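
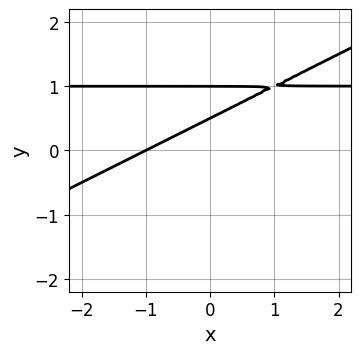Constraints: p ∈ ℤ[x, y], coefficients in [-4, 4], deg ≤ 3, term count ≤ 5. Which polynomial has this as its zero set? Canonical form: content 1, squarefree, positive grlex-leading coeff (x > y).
x*y - 2*y^2 - x + 3*y - 1

(a) Degree: the shape is more complex than any degree-1 curve, so deg p = 2.
(b) From the visible intercepts: one x-axis crossing is at x = -1; it meets the y-axis at y = 1 (among the integer gridlines).
(c) Solving for integer coefficients yields p as stated.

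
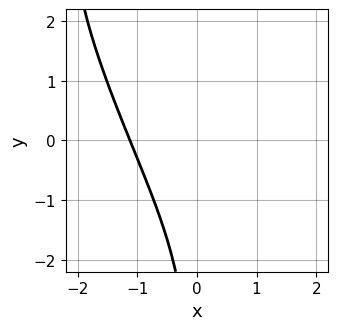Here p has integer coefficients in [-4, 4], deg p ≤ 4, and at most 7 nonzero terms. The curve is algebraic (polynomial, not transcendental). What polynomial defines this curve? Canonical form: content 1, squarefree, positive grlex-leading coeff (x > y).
First, deg p = 3. The shape is more complex than any degree-2 curve.
Then, from the visible intercepts: the curve avoids every integer y-axis point in the box.
Finally, together with the visible shape, these determine p as stated.

3*x^3 + 3*x^2*y + x*y^2 - 2*x + 2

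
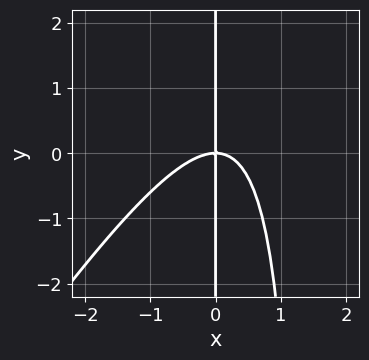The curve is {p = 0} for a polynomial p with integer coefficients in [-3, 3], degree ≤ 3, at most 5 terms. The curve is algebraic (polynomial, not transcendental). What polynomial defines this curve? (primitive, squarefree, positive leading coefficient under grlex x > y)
3*x^3 - 2*x^2*y + 3*x*y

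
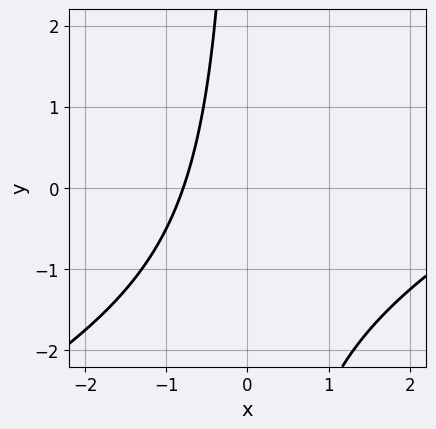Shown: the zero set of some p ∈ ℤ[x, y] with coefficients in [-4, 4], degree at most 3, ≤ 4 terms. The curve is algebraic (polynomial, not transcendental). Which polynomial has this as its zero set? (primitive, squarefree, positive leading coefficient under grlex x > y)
x^2 - 2*x*y - 3*x - 3

The degree is 2 — the shape is more complex than any degree-1 curve.
Reading off the gridlines: no y-intercept at any integer in the box.
Fitting integer coefficients to these (and the overall shape) gives p.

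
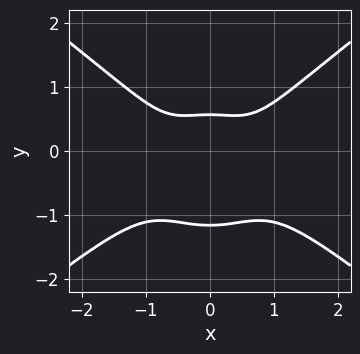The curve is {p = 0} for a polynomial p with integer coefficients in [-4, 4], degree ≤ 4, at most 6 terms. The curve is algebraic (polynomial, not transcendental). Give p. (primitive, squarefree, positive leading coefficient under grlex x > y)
3*x^4 - 3*x^2*y^2 - 3*y^4 - 3*y + 2

1. deg p = 4. A generic line meets the curve in up to 4 points.
2. Symmetries: mirror symmetry x ↦ −x ⇒ only even powers of x.
3. Observable constraints: the curve avoids every integer x-axis point in the box.
4. Together with the visible shape, these determine p as stated.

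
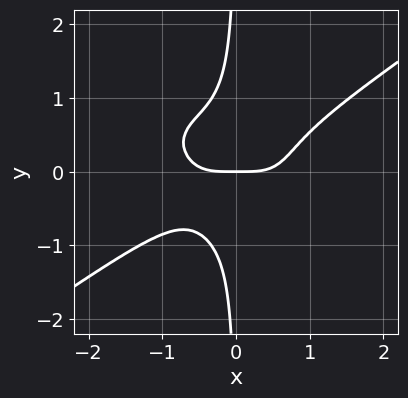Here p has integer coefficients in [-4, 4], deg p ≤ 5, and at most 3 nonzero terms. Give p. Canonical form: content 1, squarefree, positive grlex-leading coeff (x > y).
x^4 - 3*x*y^3 - y

1. deg p = 4. No degree-3 curve has this shape.
2. Checking where it meets the axes: one y-axis crossing is at y = 0; one x-axis crossing is at x = 0.
3. Together with the visible shape, these determine p as stated.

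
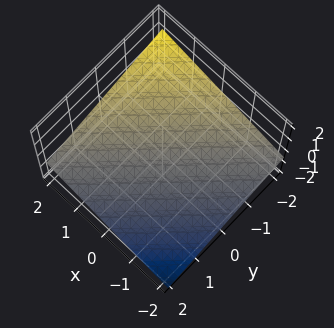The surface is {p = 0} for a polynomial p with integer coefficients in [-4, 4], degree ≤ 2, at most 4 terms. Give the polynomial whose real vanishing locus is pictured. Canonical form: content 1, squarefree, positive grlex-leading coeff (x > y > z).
x - y - 3*z - 2

First, degree: the surface is flat (a plane), so deg p = 1.
Next, reading off the gridlines: one y-axis crossing is at y = -2; it crosses the x-axis at the gridline x = 2.
Finally, matching integer coefficients to the picture gives p.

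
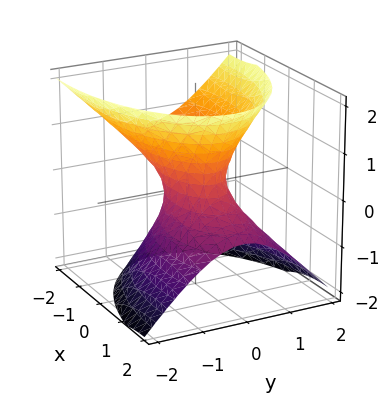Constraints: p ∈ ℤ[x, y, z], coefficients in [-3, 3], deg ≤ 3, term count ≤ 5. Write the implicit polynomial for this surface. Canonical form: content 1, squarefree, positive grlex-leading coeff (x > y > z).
x^2 + 2*x*z + 3*y^2 - 2*z^2 - 1

Degree: the shape is more complex than any degree-1 surface, so deg p = 2.
Reading off the gridlines: no z-intercept at any integer in the box; the x-axis gridline crossings are at x ∈ {-1, 1}.
These observations pin down the coefficients.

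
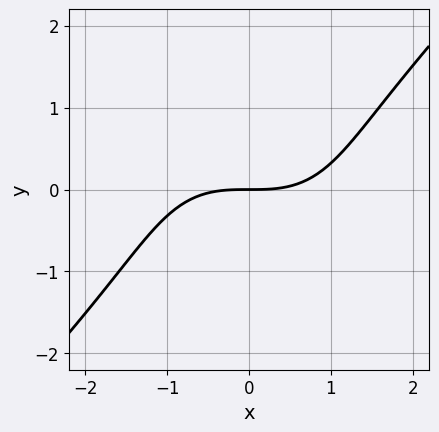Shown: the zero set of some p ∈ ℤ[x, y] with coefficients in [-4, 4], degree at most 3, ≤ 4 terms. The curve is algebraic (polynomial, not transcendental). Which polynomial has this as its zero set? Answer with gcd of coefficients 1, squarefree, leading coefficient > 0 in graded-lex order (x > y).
1. deg p = 3.
2. From the axis intercepts and sections: it meets the x-axis at x = 0 (among the integer gridlines); it meets the y-axis at y = 0 (among the integer gridlines).
3. These observations pin down the coefficients.

x^3 - y^3 - 3*y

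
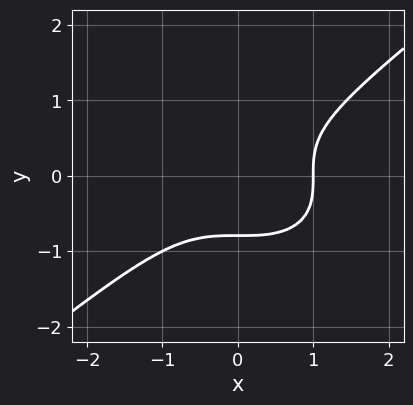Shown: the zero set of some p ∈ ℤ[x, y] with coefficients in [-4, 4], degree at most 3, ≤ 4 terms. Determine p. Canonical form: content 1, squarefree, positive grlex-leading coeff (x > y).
The degree is 3 — no degree-2 curve has this shape.
Against the integer gridlines: it crosses the x-axis at the gridline x = 1.
Matching integer coefficients to the picture gives p.

x^3 - 2*y^3 - 1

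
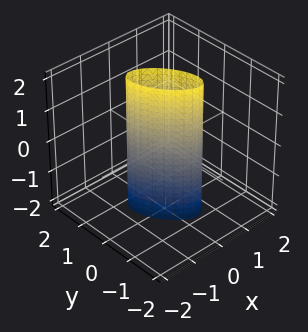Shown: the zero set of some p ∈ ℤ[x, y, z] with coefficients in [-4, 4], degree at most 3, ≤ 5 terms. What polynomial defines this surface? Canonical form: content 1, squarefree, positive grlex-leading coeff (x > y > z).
deg p = 2. A generic line meets the surface in up to 2 points.
From the visible intercepts: no z-intercept at any integer in the box.
These observations pin down the coefficients.

3*x^2 + 3*x*y + 2*y^2 - 1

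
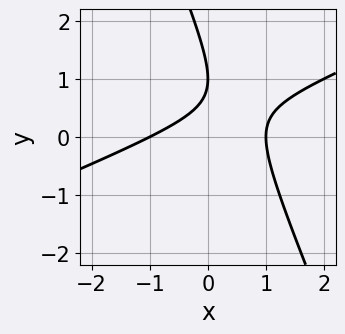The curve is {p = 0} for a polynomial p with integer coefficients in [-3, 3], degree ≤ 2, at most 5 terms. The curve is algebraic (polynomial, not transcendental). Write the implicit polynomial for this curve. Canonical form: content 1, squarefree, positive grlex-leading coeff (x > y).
x^2 - 2*x*y - y^2 + 2*y - 1

(a) deg p = 2.
(b) Checking where it meets the axes: among the integer gridlines, it crosses the x-axis at x ∈ {-1, 1}; it crosses the y-axis at the gridline y = 1.
(c) Putting this together gives p.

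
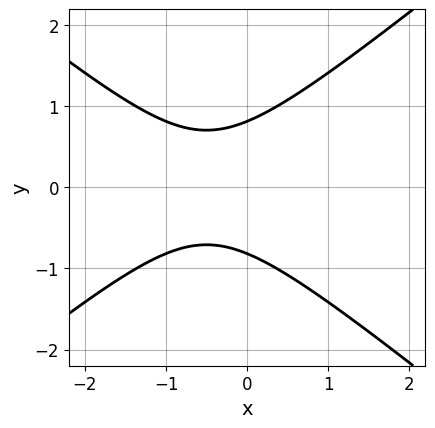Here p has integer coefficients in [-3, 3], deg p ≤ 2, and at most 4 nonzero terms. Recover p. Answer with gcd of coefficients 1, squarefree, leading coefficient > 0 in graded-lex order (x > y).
2*x^2 - 3*y^2 + 2*x + 2

deg p = 2. No degree-1 curve has this shape.
Symmetries: mirror symmetry y ↦ −y ⇒ only even powers of y.
Checking where it meets the axes: it misses every integer gridline on the x-axis.
The integer polynomial consistent with all of this is the stated p.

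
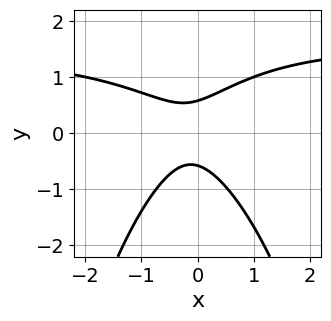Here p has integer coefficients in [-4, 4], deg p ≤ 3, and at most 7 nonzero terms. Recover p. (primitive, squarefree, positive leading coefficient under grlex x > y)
2*x^2*y - 3*x^2 + 3*y^2 - x - 1

The degree is 3 — no degree-2 curve has this shape.
From the visible intercepts: no x-intercept at any integer in the box.
The integer polynomial consistent with all of this is the stated p.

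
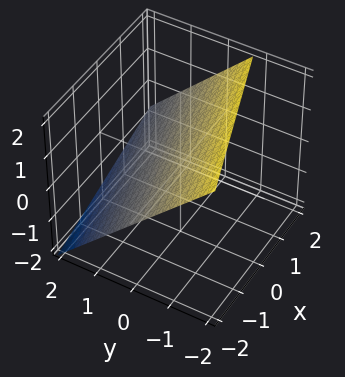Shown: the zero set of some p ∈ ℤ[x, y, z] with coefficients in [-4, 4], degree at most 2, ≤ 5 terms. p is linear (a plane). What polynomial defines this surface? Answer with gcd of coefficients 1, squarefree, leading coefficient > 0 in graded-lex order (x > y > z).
The degree is 1 — the surface is flat (a plane).
From the visible intercepts: it crosses the x-axis at the gridline x = -2.
Solving for integer coefficients yields p as stated.

x - 3*y - 3*z + 2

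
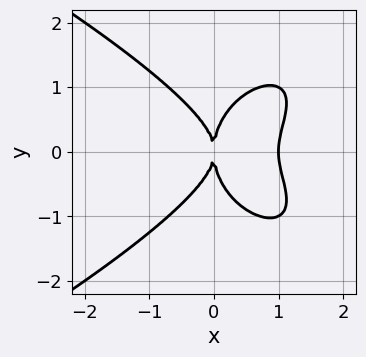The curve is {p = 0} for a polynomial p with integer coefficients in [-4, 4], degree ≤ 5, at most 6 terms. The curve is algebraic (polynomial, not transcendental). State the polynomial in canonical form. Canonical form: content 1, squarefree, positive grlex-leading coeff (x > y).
y^4 + 2*x^3 - x*y^2 - 2*x^2

First, degree: the shape is more complex than any degree-3 curve, so deg p = 4.
Then, symmetries: it's symmetric under y → −y, forcing even powers of y.
Next, against the integer gridlines: the x-axis gridline crossings are at x ∈ {0, 1}; it meets the y-axis at y = 0 (among the integer gridlines).
Finally, solving for integer coefficients yields p as stated.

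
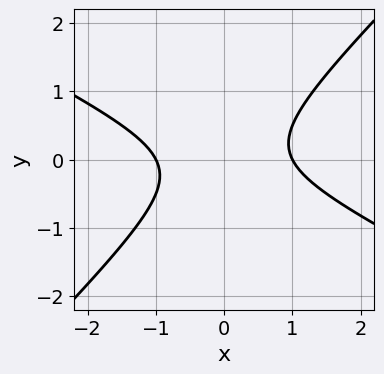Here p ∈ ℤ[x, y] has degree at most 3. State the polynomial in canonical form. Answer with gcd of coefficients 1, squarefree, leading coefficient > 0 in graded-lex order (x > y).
x^2 + x*y - 2*y^2 - 1

1. The degree is 2 — no degree-1 curve has this shape.
2. Reading off the gridlines: the curve avoids every integer y-axis point in the box; the x-axis gridline crossings are at x ∈ {-1, 1}.
3. These observations pin down the coefficients.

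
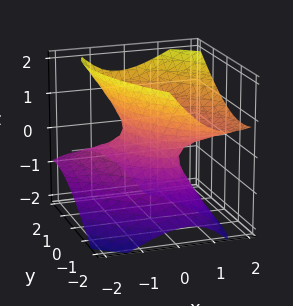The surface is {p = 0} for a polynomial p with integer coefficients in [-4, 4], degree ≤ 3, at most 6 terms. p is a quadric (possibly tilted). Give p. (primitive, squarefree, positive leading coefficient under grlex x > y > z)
3*x^2 + 3*x*y - 3*x*z + 2*y^2 - 3*z^2 - 1

(a) The degree is 2 — the shape is more complex than any degree-1 surface.
(b) Checking where it meets the axes: no z-intercept at any integer in the box.
(c) Putting this together gives p.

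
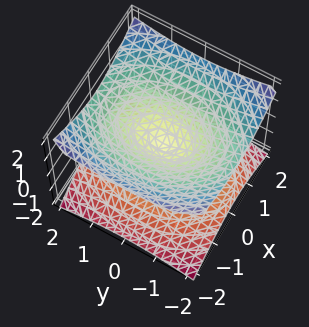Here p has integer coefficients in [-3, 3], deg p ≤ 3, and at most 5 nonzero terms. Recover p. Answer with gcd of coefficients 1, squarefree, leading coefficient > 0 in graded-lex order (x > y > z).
2*x^2 + y^2 - 3*z^2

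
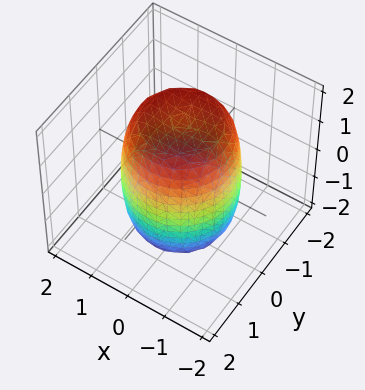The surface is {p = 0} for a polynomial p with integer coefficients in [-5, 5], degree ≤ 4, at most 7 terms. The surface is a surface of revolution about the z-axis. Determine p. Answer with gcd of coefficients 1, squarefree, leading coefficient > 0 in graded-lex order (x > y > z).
First, degree: no degree-3 surface has this shape, so deg p = 4.
Then, symmetries: the surface is invariant under rotation about z: p = q(x² + y², z).
Next, from the visible intercepts: a circular section at z = -1 has radius between 1 and 2.
Finally, assembling these constraints gives the stated polynomial.

2*x^4 + 4*x^2*y^2 + 2*y^4 - 2*x^2 - 2*y^2 + z^2 - 3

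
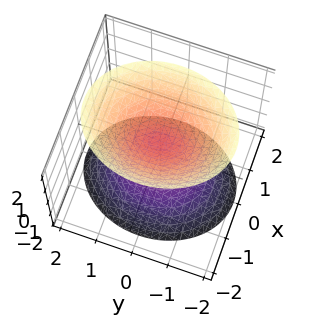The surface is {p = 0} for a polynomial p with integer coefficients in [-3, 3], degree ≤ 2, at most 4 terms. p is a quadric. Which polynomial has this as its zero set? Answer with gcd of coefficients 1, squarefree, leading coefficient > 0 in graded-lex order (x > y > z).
1. The picture has 2 separate pieces.
2. Degree: two sheets facing apart; a quadric, so deg p = 2.
3. Symmetries: the x ↦ −x reflection is a symmetry, so x appears only in even powers; the z ↦ −z reflection is a symmetry, so z appears only in even powers; the y ↦ −y reflection is a symmetry, so y appears only in even powers.
4. From the visible intercepts: it misses every integer gridline on the y-axis; no x-intercept at any integer in the box.
5. Assembling these constraints gives the stated polynomial.

3*x^2 + 2*y^2 - 2*z^2 + 1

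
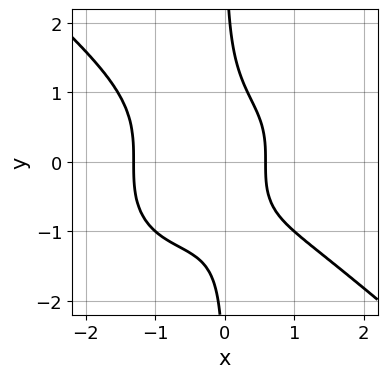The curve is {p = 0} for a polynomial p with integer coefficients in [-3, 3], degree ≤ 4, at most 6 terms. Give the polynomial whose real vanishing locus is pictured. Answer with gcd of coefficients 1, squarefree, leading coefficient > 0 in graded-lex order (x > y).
(a) deg p = 4. No degree-3 curve has this shape.
(b) Observable constraints: no y-intercept at any integer in the box.
(c) The integer polynomial consistent with all of this is the stated p.

2*x^4 + 3*x*y^3 + 3*x - 2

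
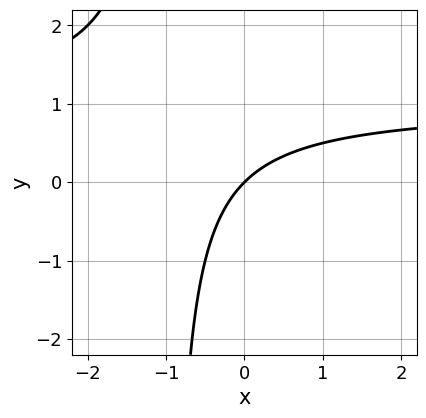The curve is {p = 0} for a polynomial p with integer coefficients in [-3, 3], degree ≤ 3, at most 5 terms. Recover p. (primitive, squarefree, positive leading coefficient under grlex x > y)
x*y - x + y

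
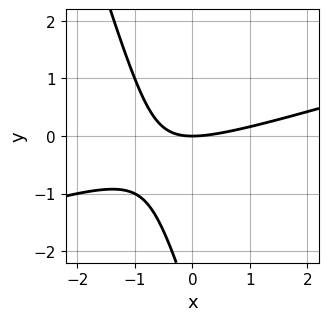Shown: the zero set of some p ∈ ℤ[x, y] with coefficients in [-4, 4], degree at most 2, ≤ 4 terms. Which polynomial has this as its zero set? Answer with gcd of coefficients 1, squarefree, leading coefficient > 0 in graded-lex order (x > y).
x^2 - 3*x*y - y^2 - 3*y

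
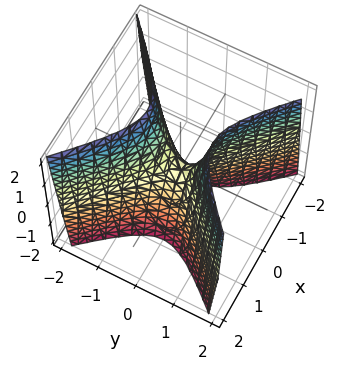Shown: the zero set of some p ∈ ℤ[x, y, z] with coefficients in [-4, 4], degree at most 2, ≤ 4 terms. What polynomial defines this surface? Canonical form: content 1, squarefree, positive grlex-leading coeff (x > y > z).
1. Degree: a hyperbolic paraboloid; a quadric, so deg p = 2.
2. Symmetries: it's symmetric under y → −y, forcing even powers of y; it's symmetric under x → −x, forcing even powers of x.
3. From the visible intercepts: it crosses the y-axis at the gridline y = 0; it crosses the z-axis at the gridline z = 0; it meets the x-axis at x = 0 (among the integer gridlines).
4. Matching integer coefficients to the picture gives p.

3*x^2 - 3*y^2 + z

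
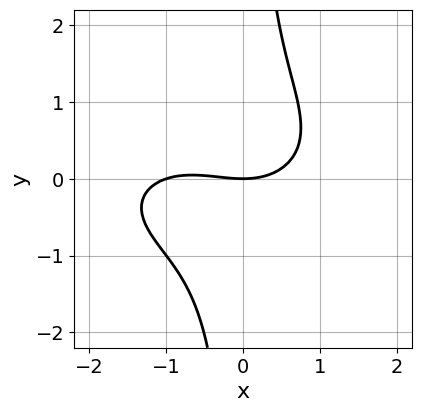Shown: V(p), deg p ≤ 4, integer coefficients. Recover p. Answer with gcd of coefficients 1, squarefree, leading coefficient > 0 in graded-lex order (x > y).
x^3 + 3*x*y^2 + x^2 - 3*y

(a) The degree is 3 — no degree-2 curve has this shape.
(b) Reading off the gridlines: the x-axis gridline crossings are at x ∈ {-1, 0}; it meets the y-axis at y = 0 (among the integer gridlines).
(c) Assembling these constraints gives the stated polynomial.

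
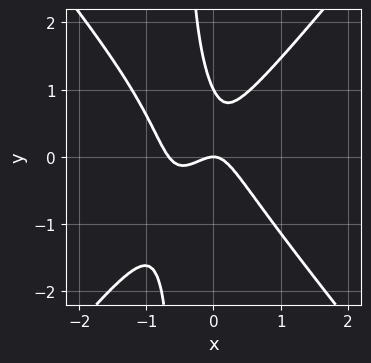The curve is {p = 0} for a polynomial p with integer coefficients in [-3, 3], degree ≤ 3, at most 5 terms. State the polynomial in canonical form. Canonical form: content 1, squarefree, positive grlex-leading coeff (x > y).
Degree: no degree-2 curve has this shape, so deg p = 3.
Against the integer gridlines: among the integer gridlines, it crosses the y-axis at y ∈ {0, 1}; it crosses the x-axis at the gridline x = 0.
These observations pin down the coefficients.

3*x^3 - 2*x*y^2 + 2*x^2 - y^2 + y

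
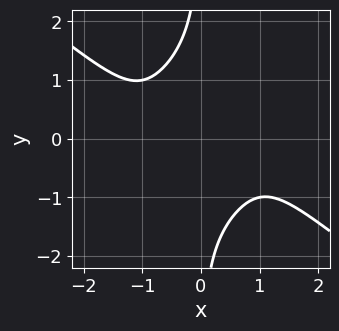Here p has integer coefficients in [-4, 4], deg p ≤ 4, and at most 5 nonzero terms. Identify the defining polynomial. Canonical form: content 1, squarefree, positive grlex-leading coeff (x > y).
(a) Degree: the shape is more complex than any degree-3 curve, so deg p = 4.
(b) Observable constraints: it misses every integer gridline on the y-axis; no x-intercept at any integer in the box.
(c) The integer polynomial consistent with all of this is the stated p.

x^4 - x^2*y^2 + x*y^3 - x^2 + 2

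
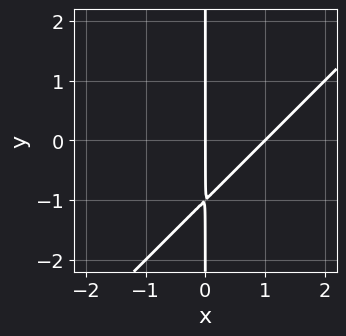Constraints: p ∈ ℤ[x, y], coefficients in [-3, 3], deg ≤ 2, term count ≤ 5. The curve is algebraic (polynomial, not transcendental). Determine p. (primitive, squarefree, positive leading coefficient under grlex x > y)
x^2 - x*y - x

(a) deg p = 2.
(b) Observable constraints: the visible y-axis segment lies entirely on the curve; the x-axis gridline crossings are at x ∈ {0, 1}.
(c) Matching integer coefficients to the picture gives p.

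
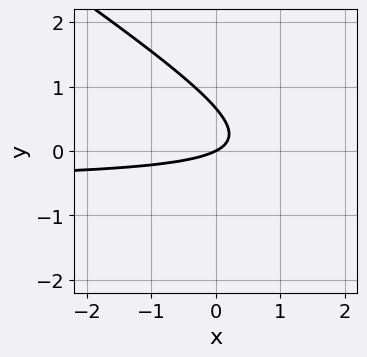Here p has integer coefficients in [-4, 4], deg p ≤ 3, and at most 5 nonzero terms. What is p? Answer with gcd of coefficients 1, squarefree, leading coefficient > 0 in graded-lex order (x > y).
First, degree: no degree-1 curve has this shape, so deg p = 2.
Next, observable constraints: it crosses the x-axis at the gridline x = 0; one y-axis crossing is at y = 0.
Finally, fitting integer coefficients to these (and the overall shape) gives p.

2*x*y + 3*y^2 + x - 2*y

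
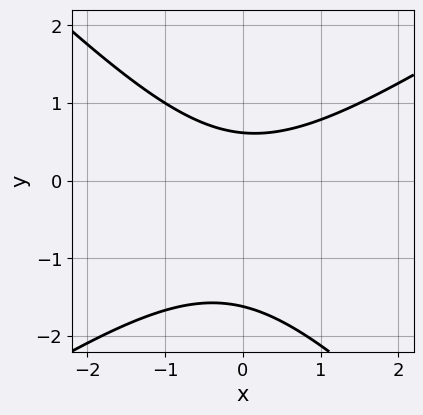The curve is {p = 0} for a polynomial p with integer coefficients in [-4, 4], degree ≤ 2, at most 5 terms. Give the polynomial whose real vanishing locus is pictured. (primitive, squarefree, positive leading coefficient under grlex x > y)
1. deg p = 2.
2. Checking where it meets the axes: the curve avoids every integer x-axis point in the box.
3. Matching integer coefficients to the picture gives p.

2*x^2 - x*y - 3*y^2 - 3*y + 3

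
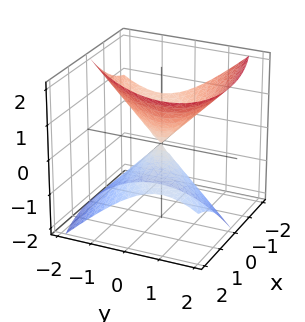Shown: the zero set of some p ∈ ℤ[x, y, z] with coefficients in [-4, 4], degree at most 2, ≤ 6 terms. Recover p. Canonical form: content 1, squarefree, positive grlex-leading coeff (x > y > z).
(a) I count 2 distinct pieces. Treating them together as one polynomial.
(b) Degree: the shape is more complex than any degree-1 surface, so deg p = 2.
(c) From the axis intercepts and sections: it crosses the z-axis at the gridline z = 0; one y-axis crossing is at y = 0.
(d) Fitting integer coefficients to these (and the overall shape) gives p.

x^2 - 2*x*y + 2*x*z + 2*y^2 - 2*z^2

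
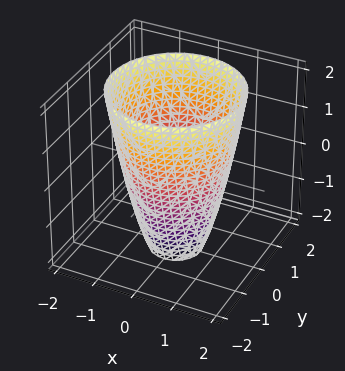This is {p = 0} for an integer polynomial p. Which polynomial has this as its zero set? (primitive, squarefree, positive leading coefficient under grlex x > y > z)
2*x^2 + 2*y^2 - z - 3

First, deg p = 2.
Next, symmetries: rotational symmetry about the z-axis ⇒ p depends on x, y only through x² + y².
Then, from the axis intercepts and sections: a circular section at z = 2 has radius between 1 and 2; the surface avoids every integer z-axis point in the box.
Finally, together with the visible shape, these determine p as stated.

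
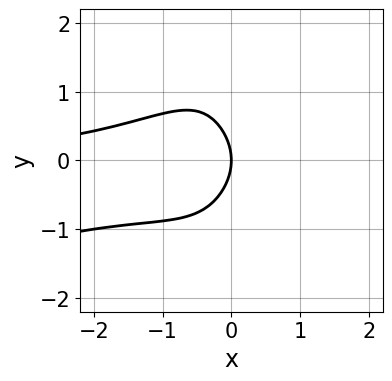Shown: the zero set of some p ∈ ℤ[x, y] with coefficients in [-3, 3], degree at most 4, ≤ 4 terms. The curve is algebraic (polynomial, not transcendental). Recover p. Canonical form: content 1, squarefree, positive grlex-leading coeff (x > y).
x^3*y - 3*x^2*y^2 - 2*y^2 - 3*x

The degree is 4 — a generic line meets the curve in up to 4 points.
Against the integer gridlines: it meets the x-axis at x = 0 (among the integer gridlines); it crosses the y-axis at the gridline y = 0.
The integer polynomial consistent with all of this is the stated p.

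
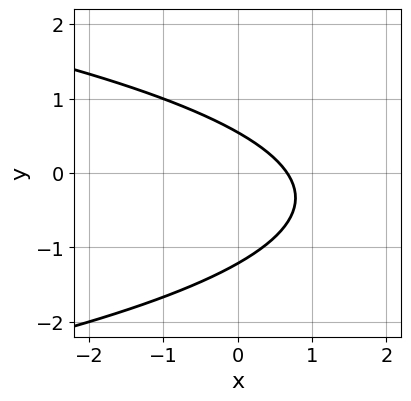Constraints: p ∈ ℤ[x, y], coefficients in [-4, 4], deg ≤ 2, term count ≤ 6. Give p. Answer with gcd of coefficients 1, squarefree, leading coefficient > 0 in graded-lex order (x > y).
3*y^2 + 3*x + 2*y - 2

The degree is 2 — the shape is more complex than any degree-1 curve.
Solving for integer coefficients yields p as stated.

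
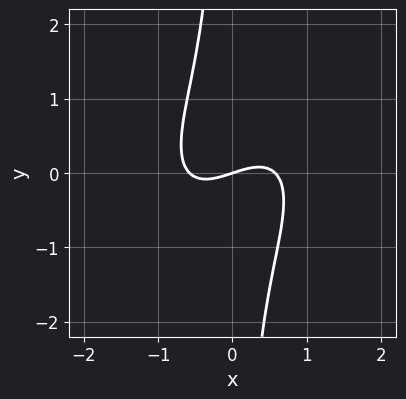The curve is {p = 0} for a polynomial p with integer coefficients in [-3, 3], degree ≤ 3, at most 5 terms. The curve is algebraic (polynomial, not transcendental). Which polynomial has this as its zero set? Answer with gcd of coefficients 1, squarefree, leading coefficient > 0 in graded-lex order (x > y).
3*x^3 - 3*x^2*y + 3*x*y^2 - x + 3*y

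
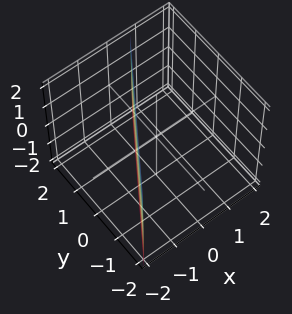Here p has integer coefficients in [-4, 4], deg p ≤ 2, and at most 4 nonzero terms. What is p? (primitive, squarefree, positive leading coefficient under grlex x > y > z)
(a) deg p = 1.
(b) From the axis intercepts and sections: it meets the y-axis at y = 1 (among the integer gridlines); no z-intercept at any integer in the box.
(c) Solving for integer coefficients yields p as stated.

3*x - 2*y + 2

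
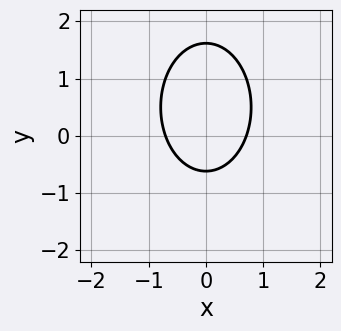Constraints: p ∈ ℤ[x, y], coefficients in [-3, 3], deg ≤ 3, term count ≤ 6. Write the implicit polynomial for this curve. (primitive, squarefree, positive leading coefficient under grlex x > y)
2*x^2 + y^2 - y - 1

1. Degree: no degree-1 curve has this shape, so deg p = 2.
2. Symmetries: the x ↦ −x reflection is a symmetry, so x appears only in even powers.
3. Together with the visible shape, these determine p as stated.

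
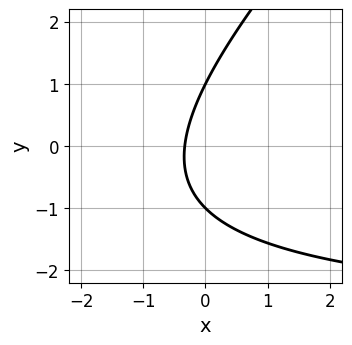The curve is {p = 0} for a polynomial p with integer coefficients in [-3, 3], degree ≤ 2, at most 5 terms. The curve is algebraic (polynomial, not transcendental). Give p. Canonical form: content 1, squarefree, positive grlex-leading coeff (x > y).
First, the degree is 2 — a generic line meets the curve in up to 2 points.
Then, against the integer gridlines: among the integer gridlines, it crosses the y-axis at y ∈ {-1, 1}.
Finally, fitting integer coefficients to these (and the overall shape) gives p.

x*y - y^2 + 3*x + 1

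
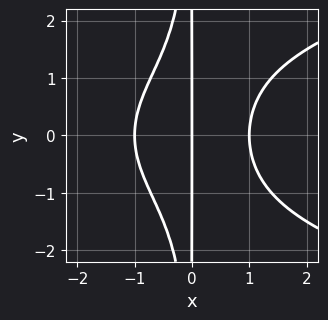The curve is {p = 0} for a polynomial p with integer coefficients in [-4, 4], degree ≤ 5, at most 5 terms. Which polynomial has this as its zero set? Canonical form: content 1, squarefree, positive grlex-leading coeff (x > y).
(a) Degree: the shape is more complex than any degree-3 curve, so deg p = 4.
(b) Symmetries: it's symmetric under y → −y, forcing even powers of y.
(c) Checking where it meets the axes: among the integer gridlines, it crosses the x-axis at x ∈ {-1, 0, 1}; every point of the y-axis in the box is on the curve.
(d) The integer polynomial consistent with all of this is the stated p.

2*x^2*y^2 - 3*x^3 + 3*x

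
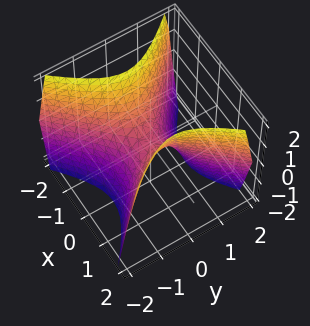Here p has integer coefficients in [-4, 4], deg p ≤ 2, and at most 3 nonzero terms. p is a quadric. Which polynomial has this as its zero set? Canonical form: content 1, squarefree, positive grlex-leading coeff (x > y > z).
Degree: a hyperbolic paraboloid; a quadric, so deg p = 2.
Symmetries: the x ↦ −x reflection is a symmetry, so x appears only in even powers; mirror symmetry y ↦ −y ⇒ only even powers of y.
Against the integer gridlines: it crosses the x-axis at the gridline x = 0; it meets the z-axis at z = 0 (among the integer gridlines).
The integer polynomial consistent with all of this is the stated p.

3*x^2 - 3*y^2 - 2*z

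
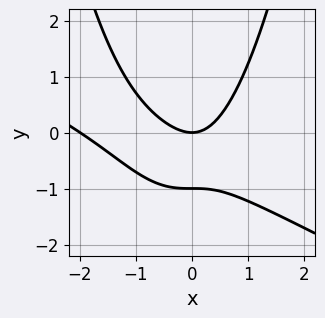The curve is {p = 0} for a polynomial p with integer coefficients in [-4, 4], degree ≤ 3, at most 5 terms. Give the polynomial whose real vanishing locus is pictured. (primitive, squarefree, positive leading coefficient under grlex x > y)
(a) The degree is 3 — a generic line meets the curve in up to 3 points.
(b) From the axis intercepts and sections: among the integer gridlines, it crosses the y-axis at y ∈ {-1, 0}; the x-axis gridline crossings are at x ∈ {-2, 0}.
(c) Fitting integer coefficients to these (and the overall shape) gives p.

x^3 + 2*x^2*y + 2*x^2 - 2*y^2 - 2*y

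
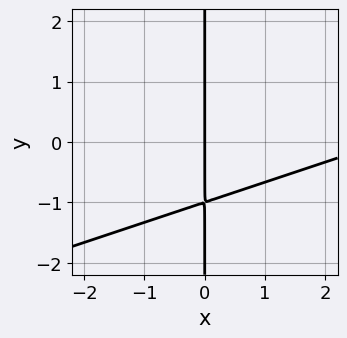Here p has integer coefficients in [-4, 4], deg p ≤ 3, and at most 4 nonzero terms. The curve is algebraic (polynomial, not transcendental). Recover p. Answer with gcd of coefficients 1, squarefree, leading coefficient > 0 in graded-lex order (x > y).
First, degree: the shape is more complex than any degree-1 curve, so deg p = 2.
Then, observable constraints: every point of the y-axis in the box is on the curve; it meets the x-axis at x = 0 (among the integer gridlines).
Finally, together with the visible shape, these determine p as stated.

x^2 - 3*x*y - 3*x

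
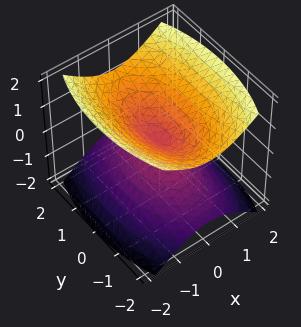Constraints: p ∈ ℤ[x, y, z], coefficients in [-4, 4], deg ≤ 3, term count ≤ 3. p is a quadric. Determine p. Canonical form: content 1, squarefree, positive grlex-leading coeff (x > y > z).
1. There are 2 components.
2. deg p = 2.
3. Symmetries: the z ↦ −z reflection is a symmetry, so z appears only in even powers; the x ↦ −x reflection is a symmetry, so x appears only in even powers; mirror symmetry y ↦ −y ⇒ only even powers of y.
4. From the visible intercepts: it crosses the z-axis at the gridline z = 0; one y-axis crossing is at y = 0; one x-axis crossing is at x = 0.
5. These observations pin down the coefficients.

3*x^2 + y^2 - 3*z^2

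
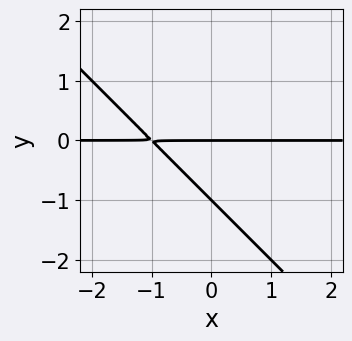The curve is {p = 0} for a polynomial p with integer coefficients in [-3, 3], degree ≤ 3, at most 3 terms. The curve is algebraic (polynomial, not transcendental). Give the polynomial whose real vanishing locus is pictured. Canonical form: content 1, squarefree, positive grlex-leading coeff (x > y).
x*y + y^2 + y

First, degree: the shape is more complex than any degree-1 curve, so deg p = 2.
Then, checking where it meets the axes: the y-axis gridline crossings are at y ∈ {-1, 0}; the visible x-axis segment lies entirely on the curve.
Finally, fitting integer coefficients to these (and the overall shape) gives p.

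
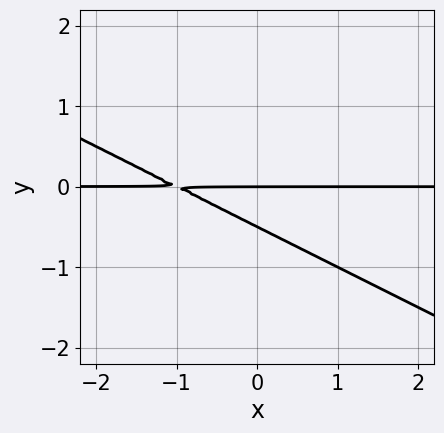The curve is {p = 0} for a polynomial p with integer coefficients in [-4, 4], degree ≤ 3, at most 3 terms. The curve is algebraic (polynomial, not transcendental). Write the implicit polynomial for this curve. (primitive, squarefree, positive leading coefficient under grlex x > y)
x*y + 2*y^2 + y

First, degree: the shape is more complex than any degree-1 curve, so deg p = 2.
Next, reading off the gridlines: one y-axis crossing is at y = 0; every point of the x-axis in the box is on the curve.
Finally, these observations pin down the coefficients.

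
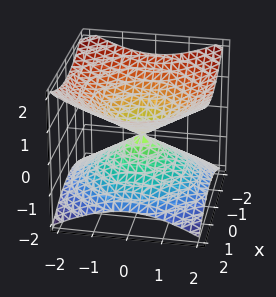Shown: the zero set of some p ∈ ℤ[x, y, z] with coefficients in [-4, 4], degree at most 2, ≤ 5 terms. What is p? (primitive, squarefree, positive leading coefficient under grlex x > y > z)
x^2 + y^2 - 2*z^2

1. The degree is 2 — a double cone through the origin; a quadric.
2. Symmetries: rotational symmetry about the z-axis ⇒ p depends on x, y only through x² + y²; mirror symmetry z ↦ −z ⇒ only even powers of z.
3. Against the integer gridlines: one y-axis crossing is at y = 0; one x-axis crossing is at x = 0.
4. Solving for integer coefficients yields p as stated.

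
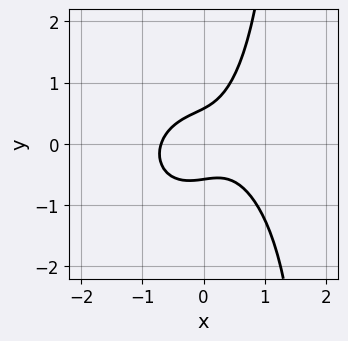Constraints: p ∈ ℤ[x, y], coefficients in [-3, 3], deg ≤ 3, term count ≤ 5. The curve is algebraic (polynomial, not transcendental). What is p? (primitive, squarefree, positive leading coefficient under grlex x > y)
The degree is 3 — the shape is more complex than any degree-2 curve.
Matching integer coefficients to the picture gives p.

3*x^3 + 2*x*y^2 + 2*x*y - 3*y^2 + 1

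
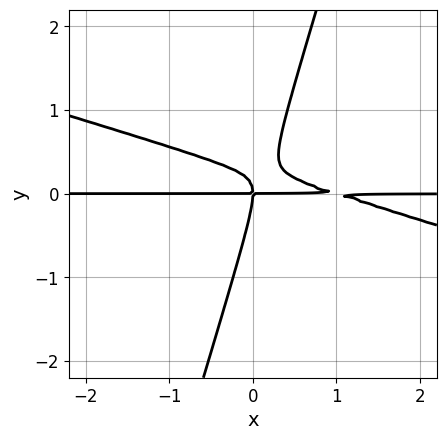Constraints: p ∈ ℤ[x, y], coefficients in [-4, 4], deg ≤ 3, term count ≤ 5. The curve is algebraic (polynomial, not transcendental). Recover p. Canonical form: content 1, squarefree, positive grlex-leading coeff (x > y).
(a) The degree is 3 — a generic line meets the curve in up to 3 points.
(b) Checking where it meets the axes: every point of the x-axis in the box is on the curve; one y-axis crossing is at y = 0.
(c) Matching integer coefficients to the picture gives p.

x^2*y + 3*x*y^2 - y^3 - x*y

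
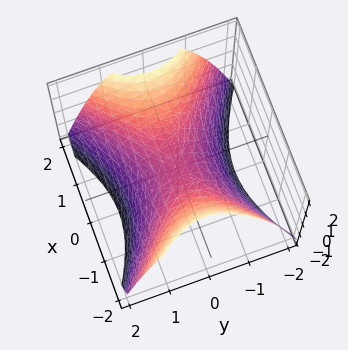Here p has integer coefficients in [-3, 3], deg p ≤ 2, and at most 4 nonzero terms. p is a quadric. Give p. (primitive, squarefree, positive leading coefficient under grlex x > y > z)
First, the degree is 2 — a saddle surface; a quadric.
Next, symmetries: it's symmetric under x → −x, forcing even powers of x; mirror symmetry y ↦ −y ⇒ only even powers of y.
Then, observable constraints: it crosses the z-axis at the gridline z = 0; one x-axis crossing is at x = 0; it crosses the y-axis at the gridline y = 0.
Finally, solving for integer coefficients yields p as stated.

2*x^2 - 3*y^2 - 3*z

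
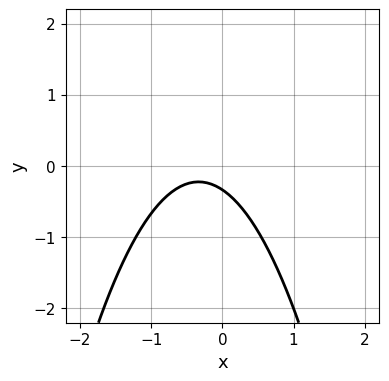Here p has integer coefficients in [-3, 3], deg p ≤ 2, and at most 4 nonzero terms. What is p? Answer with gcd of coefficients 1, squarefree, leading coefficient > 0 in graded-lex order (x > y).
1. Degree: no degree-1 curve has this shape, so deg p = 2.
2. From the axis intercepts and sections: no x-intercept at any integer in the box.
3. Solving for integer coefficients yields p as stated.

3*x^2 + 2*x + 3*y + 1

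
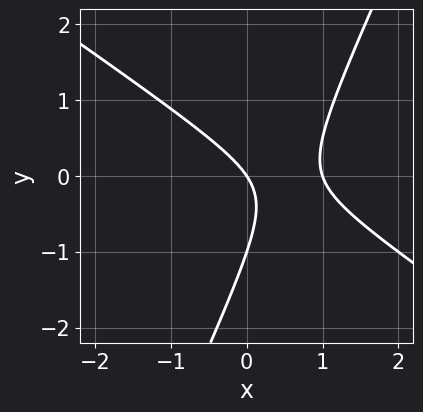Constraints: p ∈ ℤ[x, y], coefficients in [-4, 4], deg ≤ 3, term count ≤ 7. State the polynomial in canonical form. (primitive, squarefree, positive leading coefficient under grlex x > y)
deg p = 2. No degree-1 curve has this shape.
Observable constraints: among the integer gridlines, it crosses the x-axis at x ∈ {0, 1}; among the integer gridlines, it crosses the y-axis at y ∈ {-1, 0}.
These observations pin down the coefficients.

3*x^2 + 3*x*y - 2*y^2 - 3*x - 2*y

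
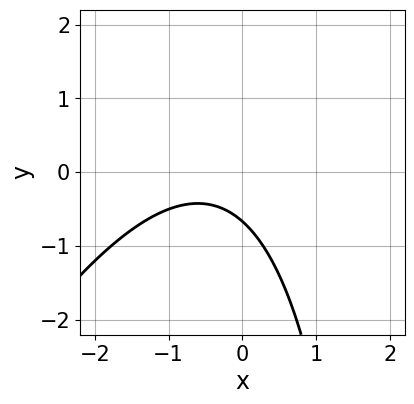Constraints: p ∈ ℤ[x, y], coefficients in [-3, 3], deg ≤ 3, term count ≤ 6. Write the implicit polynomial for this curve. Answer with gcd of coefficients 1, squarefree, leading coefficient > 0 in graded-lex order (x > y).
2*x^2 - x*y + 2*x + 3*y + 2

First, degree: a generic line meets the curve in up to 2 points, so deg p = 2.
Then, reading off the gridlines: no x-intercept at any integer in the box.
Finally, fitting integer coefficients to these (and the overall shape) gives p.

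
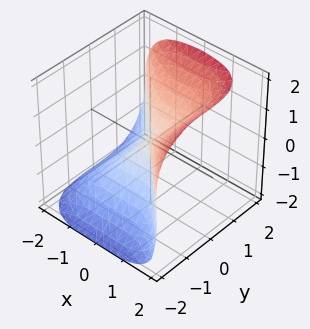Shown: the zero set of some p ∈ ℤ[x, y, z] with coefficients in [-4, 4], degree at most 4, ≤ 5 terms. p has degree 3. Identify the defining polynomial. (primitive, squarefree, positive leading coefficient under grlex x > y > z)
3*x^3 + 3*y^3 - 3*z^3 + x*z

First, the degree is 3 — no degree-2 surface has this shape.
Next, observable constraints: one y-axis crossing is at y = 0; it meets the z-axis at z = 0 (among the integer gridlines); one x-axis crossing is at x = 0.
Finally, matching integer coefficients to the picture gives p.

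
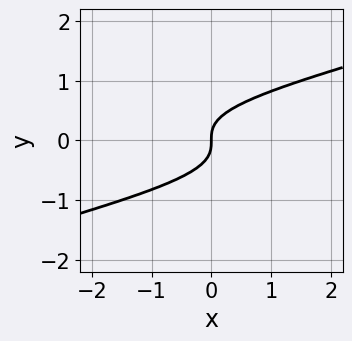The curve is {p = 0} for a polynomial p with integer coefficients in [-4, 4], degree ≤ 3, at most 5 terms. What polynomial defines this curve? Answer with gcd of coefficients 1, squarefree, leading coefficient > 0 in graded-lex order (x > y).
x*y^2 - 3*y^3 + x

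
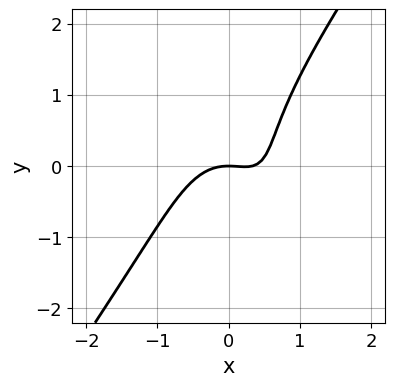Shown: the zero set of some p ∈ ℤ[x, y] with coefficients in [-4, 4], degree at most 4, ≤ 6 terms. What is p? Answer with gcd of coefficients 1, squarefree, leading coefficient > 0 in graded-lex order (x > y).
First, degree: the shape is more complex than any degree-2 curve, so deg p = 3.
Then, from the visible intercepts: one x-axis crossing is at x = 0; one y-axis crossing is at y = 0.
Finally, fitting integer coefficients to these (and the overall shape) gives p.

3*x^3 - y^3 - x^2 + 2*x*y - 2*y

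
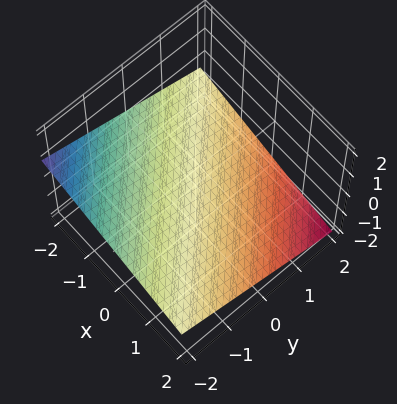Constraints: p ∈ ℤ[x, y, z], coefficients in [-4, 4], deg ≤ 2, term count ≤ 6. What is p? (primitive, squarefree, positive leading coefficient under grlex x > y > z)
x + y + 3*z + 2

1. Degree: the surface is flat (a plane), so deg p = 1.
2. From the axis intercepts and sections: it meets the x-axis at x = -2 (among the integer gridlines); one y-axis crossing is at y = -2.
3. Fitting integer coefficients to these (and the overall shape) gives p.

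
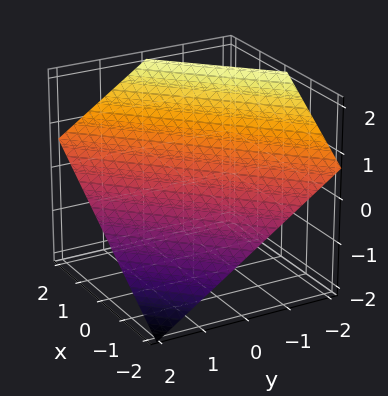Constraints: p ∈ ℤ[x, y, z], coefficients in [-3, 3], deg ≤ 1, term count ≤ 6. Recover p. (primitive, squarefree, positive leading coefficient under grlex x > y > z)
2*x - 2*y - 3*z + 2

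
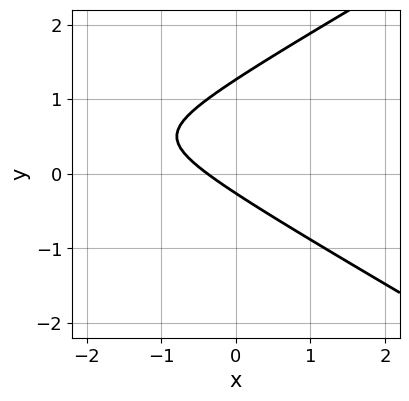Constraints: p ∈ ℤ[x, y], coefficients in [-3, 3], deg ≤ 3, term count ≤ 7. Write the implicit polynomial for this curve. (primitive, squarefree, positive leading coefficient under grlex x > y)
First, the degree is 2 — the shape is more complex than any degree-1 curve.
Finally, putting this together gives p.

x^2 - 3*y^2 + 3*x + 3*y + 1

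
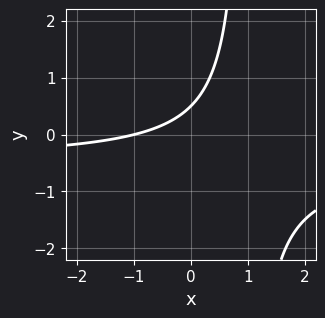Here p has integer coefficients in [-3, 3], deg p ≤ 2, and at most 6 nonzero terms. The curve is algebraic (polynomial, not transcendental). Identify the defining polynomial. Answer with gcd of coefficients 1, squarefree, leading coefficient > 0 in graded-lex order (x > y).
(a) The degree is 2 — the shape is more complex than any degree-1 curve.
(b) Reading off the gridlines: one x-axis crossing is at x = -1.
(c) Putting this together gives p.

2*x*y + x - 2*y + 1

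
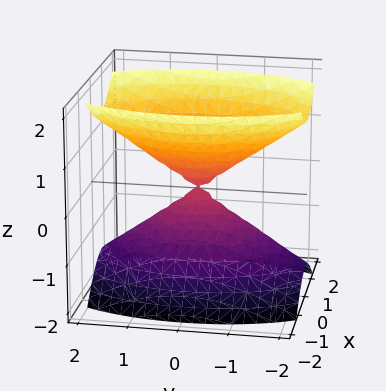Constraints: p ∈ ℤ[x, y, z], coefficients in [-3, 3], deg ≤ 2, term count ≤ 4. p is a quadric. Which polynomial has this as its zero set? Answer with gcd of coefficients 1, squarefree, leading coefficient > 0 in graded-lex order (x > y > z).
3*x^2 + y^2 - 2*z^2

1. The picture has 2 separate pieces. They look like related sheets of one shape, so recover p as a whole.
2. Degree: a double cone through the origin; a quadric, so deg p = 2.
3. Symmetries: it's symmetric under y → −y, forcing even powers of y; it's symmetric under x → −x, forcing even powers of x; it's symmetric under z → −z, forcing even powers of z.
4. From the visible intercepts: one z-axis crossing is at z = 0; it crosses the y-axis at the gridline y = 0.
5. These observations pin down the coefficients.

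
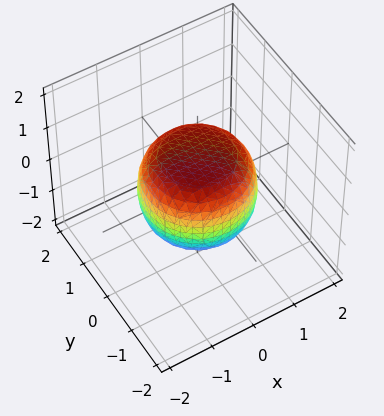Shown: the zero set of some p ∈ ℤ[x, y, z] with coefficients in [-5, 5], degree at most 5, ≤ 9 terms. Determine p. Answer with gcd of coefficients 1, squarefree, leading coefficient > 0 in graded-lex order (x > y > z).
1. The degree is 4 — no degree-3 surface has this shape.
2. Symmetries: the surface is invariant under rotation about z: p = q(x² + y², z).
3. Reading off the gridlines: among the integer gridlines, it crosses the z-axis at z ∈ {-1, 1}; a circular section at z = -1 has radius between 0 and 1.
4. Solving for integer coefficients yields p as stated.

2*x^4 + 4*x^2*y^2 + 2*y^4 - x^2 - y^2 + 3*z^2 - 3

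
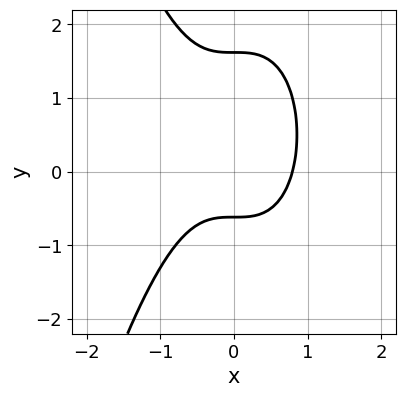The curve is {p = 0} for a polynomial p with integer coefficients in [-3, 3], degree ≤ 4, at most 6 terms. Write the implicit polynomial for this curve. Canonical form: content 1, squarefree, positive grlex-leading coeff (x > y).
Degree: no degree-2 curve has this shape, so deg p = 3.
Matching integer coefficients to the picture gives p.

2*x^3 + y^2 - y - 1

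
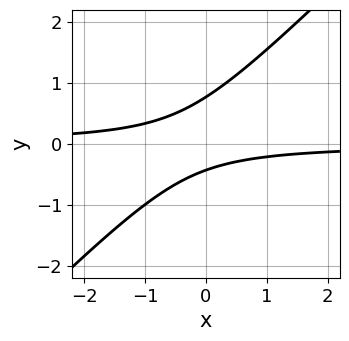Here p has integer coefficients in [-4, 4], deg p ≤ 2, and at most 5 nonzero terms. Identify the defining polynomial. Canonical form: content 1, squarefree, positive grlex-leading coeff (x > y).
3*x*y - 3*y^2 + y + 1

(a) deg p = 2. The shape is more complex than any degree-1 curve.
(b) Observable constraints: the curve avoids every integer x-axis point in the box.
(c) Assembling these constraints gives the stated polynomial.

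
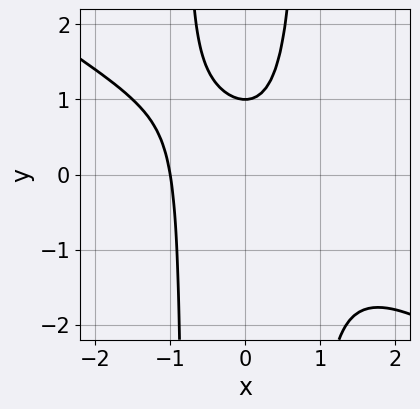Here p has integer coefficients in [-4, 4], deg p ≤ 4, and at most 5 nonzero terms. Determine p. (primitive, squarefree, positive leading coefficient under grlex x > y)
1. The degree is 3 — a generic line meets the curve in up to 3 points.
2. Observable constraints: it crosses the x-axis at the gridline x = -1; it crosses the y-axis at the gridline y = 1.
3. Solving for integer coefficients yields p as stated.

2*x^3 + 3*x^2*y - 2*y + 2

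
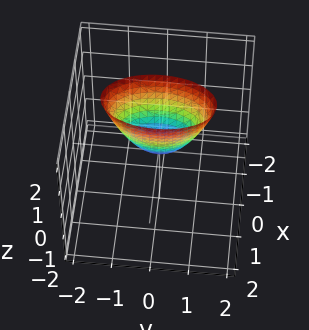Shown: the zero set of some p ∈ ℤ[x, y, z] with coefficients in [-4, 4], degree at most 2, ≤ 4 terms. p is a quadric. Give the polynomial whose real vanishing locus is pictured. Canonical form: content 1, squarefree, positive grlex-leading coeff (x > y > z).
(a) deg p = 2.
(b) Symmetries: the x ↦ −x reflection is a symmetry, so x appears only in even powers; the y ↦ −y reflection is a symmetry, so y appears only in even powers.
(c) Checking where it meets the axes: it crosses the y-axis at the gridline y = 0; it meets the z-axis at z = 0 (among the integer gridlines); it crosses the x-axis at the gridline x = 0.
(d) Solving for integer coefficients yields p as stated.

3*x^2 + y^2 - z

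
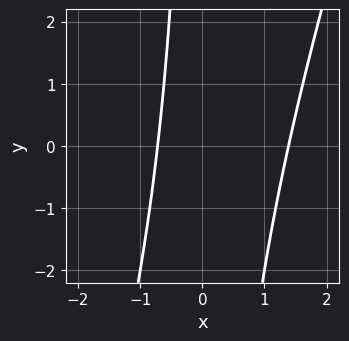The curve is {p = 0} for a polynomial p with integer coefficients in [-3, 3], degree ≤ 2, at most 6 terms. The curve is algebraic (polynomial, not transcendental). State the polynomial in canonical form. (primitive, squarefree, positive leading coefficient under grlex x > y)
3*x^2 - x*y - 2*x - 3

1. The degree is 2 — the shape is more complex than any degree-1 curve.
2. Reading off the gridlines: it misses every integer gridline on the y-axis.
3. The integer polynomial consistent with all of this is the stated p.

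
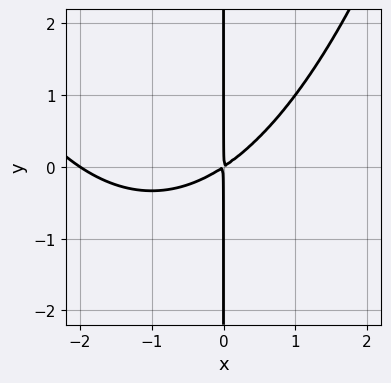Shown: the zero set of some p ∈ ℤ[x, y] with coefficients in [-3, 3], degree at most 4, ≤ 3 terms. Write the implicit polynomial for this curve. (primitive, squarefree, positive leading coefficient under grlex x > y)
x^3 + 2*x^2 - 3*x*y

The degree is 3 — a generic line meets the curve in up to 3 points.
Reading off the gridlines: one x-axis crossing is at x = -2; every point of the y-axis in the box is on the curve.
The integer polynomial consistent with all of this is the stated p.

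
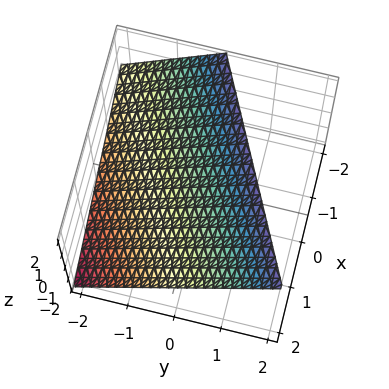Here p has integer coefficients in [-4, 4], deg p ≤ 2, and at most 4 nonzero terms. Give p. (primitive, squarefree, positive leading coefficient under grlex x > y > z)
The degree is 1 — the surface is flat (a plane).
Observable constraints: it meets the x-axis at x = 2 (among the integer gridlines); it meets the y-axis at y = -1 (among the integer gridlines).
The integer polynomial consistent with all of this is the stated p. Check: (0, 0, 1) on the z-axis lies on the surface, and p(0, 0, 1) = 0. ✓

x - 2*y + 2*z - 2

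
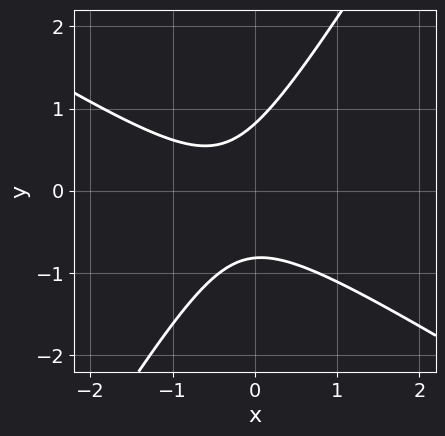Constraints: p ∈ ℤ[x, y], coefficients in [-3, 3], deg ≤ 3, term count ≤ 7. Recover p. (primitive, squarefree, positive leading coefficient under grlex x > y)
(a) deg p = 2. A generic line meets the curve in up to 2 points.
(b) Against the integer gridlines: it misses every integer gridline on the x-axis.
(c) Solving for integer coefficients yields p as stated.

3*x^2 + 3*x*y - 3*y^2 + 2*x + 2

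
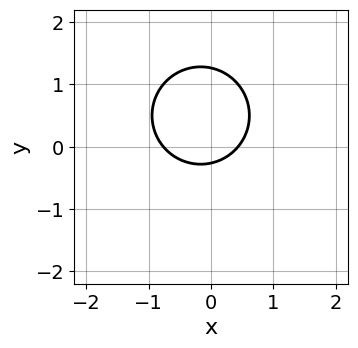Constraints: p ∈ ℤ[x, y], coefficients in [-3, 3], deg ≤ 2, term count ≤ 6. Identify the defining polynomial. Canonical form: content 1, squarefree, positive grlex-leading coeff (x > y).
3*x^2 + 3*y^2 + x - 3*y - 1

First, degree: the shape is more complex than any degree-1 curve, so deg p = 2.
Finally, solving for integer coefficients yields p as stated.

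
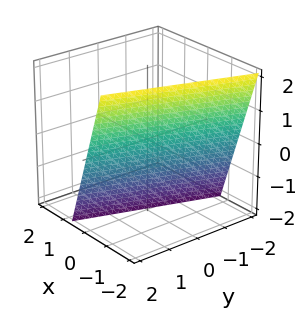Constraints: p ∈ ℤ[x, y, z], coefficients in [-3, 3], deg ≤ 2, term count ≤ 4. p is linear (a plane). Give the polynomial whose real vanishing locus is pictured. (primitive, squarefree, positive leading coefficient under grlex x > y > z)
3*x - y + z + 2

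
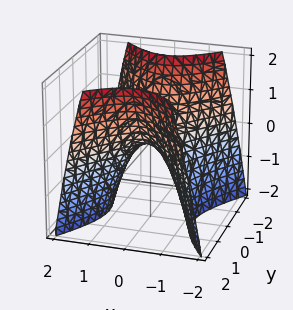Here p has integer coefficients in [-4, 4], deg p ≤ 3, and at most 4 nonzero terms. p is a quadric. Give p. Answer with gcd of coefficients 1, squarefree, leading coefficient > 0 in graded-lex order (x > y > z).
3*x^2 - 2*y^2 + 2*z

1. deg p = 2. A saddle surface; a quadric.
2. Symmetries: mirror symmetry y ↦ −y ⇒ only even powers of y; mirror symmetry x ↦ −x ⇒ only even powers of x.
3. From the axis intercepts and sections: it crosses the y-axis at the gridline y = 0; it crosses the x-axis at the gridline x = 0.
4. Assembling these constraints gives the stated polynomial.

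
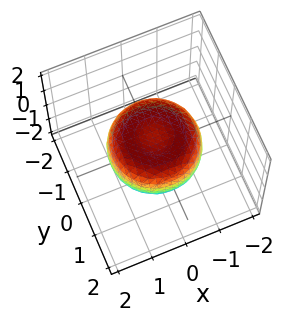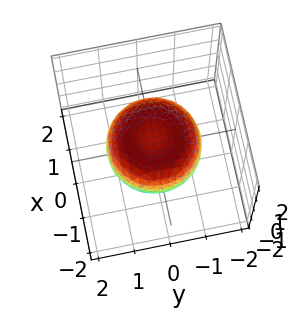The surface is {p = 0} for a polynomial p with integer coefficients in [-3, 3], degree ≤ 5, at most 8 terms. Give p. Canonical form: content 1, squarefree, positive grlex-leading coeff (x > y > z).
x^4 + 2*x^2*y^2 + y^4 - x^2 - y^2 + 2*z^2 - 1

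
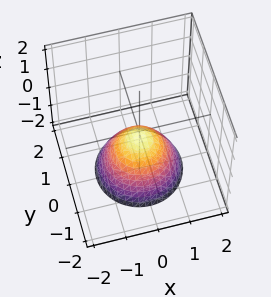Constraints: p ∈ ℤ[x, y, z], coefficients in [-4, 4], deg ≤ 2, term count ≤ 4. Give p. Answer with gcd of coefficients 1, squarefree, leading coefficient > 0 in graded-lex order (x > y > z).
3*x^2 + 3*y^2 + 3*z + 1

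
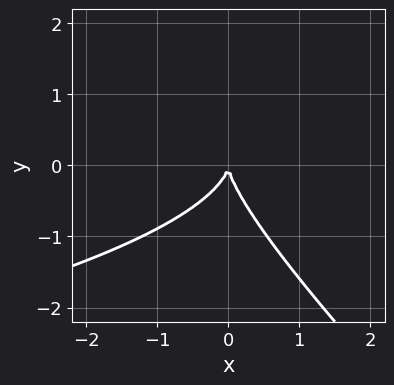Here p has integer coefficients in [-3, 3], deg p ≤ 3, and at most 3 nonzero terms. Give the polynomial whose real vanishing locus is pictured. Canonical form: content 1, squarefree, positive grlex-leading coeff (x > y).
2*x*y^2 + 2*y^3 + 3*x^2

First, deg p = 3.
Then, from the axis intercepts and sections: one y-axis crossing is at y = 0; one x-axis crossing is at x = 0.
Finally, together with the visible shape, these determine p as stated.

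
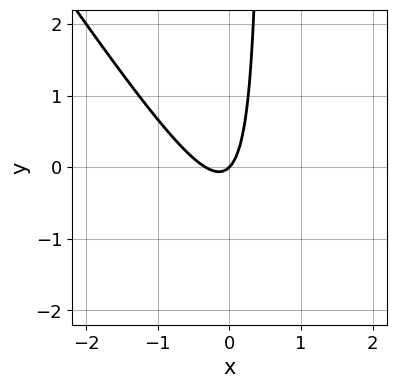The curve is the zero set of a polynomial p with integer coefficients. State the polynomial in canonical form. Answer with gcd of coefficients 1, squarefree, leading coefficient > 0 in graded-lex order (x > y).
First, degree: no degree-1 curve has this shape, so deg p = 2.
Next, from the visible intercepts: it meets the x-axis at x = 0 (among the integer gridlines); one y-axis crossing is at y = 0.
Finally, putting this together gives p.

3*x^2 + 2*x*y + x - y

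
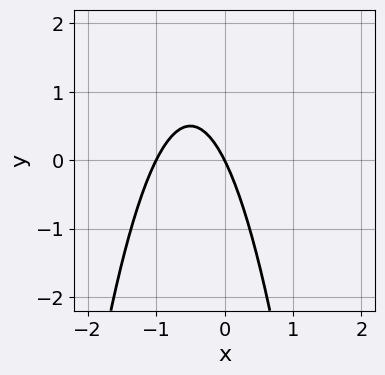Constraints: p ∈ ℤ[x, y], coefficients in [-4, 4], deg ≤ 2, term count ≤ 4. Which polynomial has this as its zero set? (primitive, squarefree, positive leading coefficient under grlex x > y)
2*x^2 + 2*x + y

Degree: the shape is more complex than any degree-1 curve, so deg p = 2.
Against the integer gridlines: one y-axis crossing is at y = 0; the x-axis gridline crossings are at x ∈ {-1, 0}.
The integer polynomial consistent with all of this is the stated p.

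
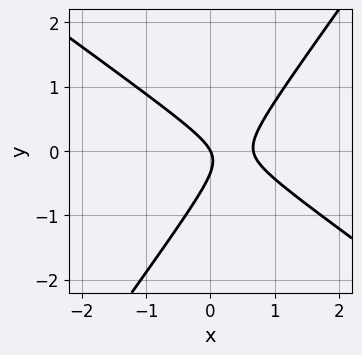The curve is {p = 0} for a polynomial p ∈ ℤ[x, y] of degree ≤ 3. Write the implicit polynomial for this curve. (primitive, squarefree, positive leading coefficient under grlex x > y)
3*x^2 + 2*x*y - 3*y^2 - 2*x - y

Degree: no degree-1 curve has this shape, so deg p = 2.
Against the integer gridlines: it crosses the y-axis at the gridline y = 0; it crosses the x-axis at the gridline x = 0.
Assembling these constraints gives the stated polynomial.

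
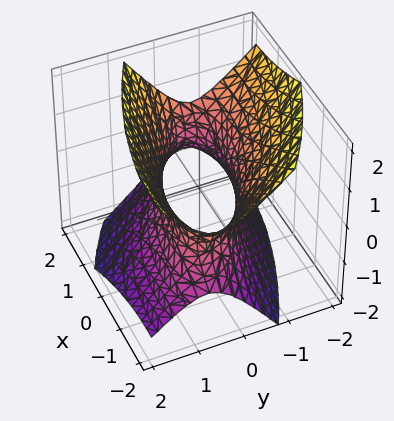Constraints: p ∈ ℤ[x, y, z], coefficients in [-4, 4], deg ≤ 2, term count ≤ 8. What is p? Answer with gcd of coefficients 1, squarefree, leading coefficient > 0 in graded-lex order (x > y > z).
deg p = 2. No degree-1 surface has this shape.
From the axis intercepts and sections: the surface avoids every integer z-axis point in the box.
Together with the visible shape, these determine p as stated.

x^2 + 2*x*y + 3*y^2 + y*z - 2*z^2 - 2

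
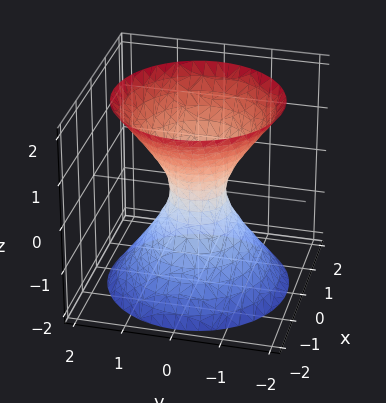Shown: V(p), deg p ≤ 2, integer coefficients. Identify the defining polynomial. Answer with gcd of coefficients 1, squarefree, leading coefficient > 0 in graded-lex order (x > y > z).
First, deg p = 2. One connected sheet with a waist; a quadric.
Next, symmetries: the z ↦ −z reflection is a symmetry, so z appears only in even powers; every cross-section ⟂ z is a circle, so x, y appear only via x² + y².
Then, observable constraints: a circular section at z = 1 has radius exactly 1; the surface avoids every integer z-axis point in the box.
Finally, fitting integer coefficients to these (and the overall shape) gives p.

3*x^2 + 3*y^2 - 2*z^2 - 1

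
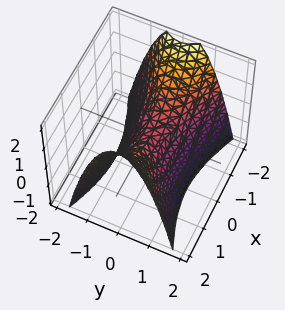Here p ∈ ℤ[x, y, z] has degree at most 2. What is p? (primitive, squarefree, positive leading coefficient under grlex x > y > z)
x^2 - 3*y^2 - 2*z

(a) Degree: a hyperbolic paraboloid; a quadric, so deg p = 2.
(b) Symmetries: the x ↦ −x reflection is a symmetry, so x appears only in even powers; the y ↦ −y reflection is a symmetry, so y appears only in even powers.
(c) Against the integer gridlines: it meets the z-axis at z = 0 (among the integer gridlines); one x-axis crossing is at x = 0.
(d) The integer polynomial consistent with all of this is the stated p.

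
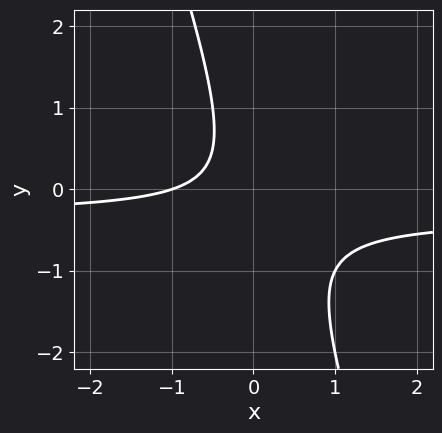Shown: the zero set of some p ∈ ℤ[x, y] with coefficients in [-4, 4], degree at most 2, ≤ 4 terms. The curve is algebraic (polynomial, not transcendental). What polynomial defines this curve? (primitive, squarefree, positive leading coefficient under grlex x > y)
3*x*y + y^2 + x + 1

First, deg p = 2. No degree-1 curve has this shape.
Then, against the integer gridlines: it misses every integer gridline on the y-axis; one x-axis crossing is at x = -1.
Finally, assembling these constraints gives the stated polynomial.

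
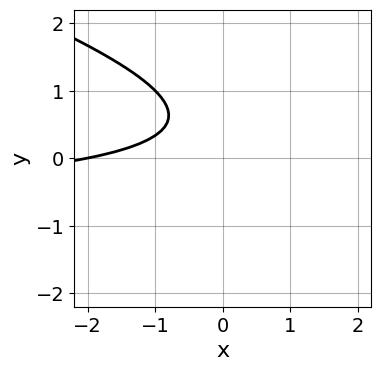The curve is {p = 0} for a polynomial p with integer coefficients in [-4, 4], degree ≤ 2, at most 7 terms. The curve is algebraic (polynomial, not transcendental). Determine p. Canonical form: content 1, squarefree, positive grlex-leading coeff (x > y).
First, the degree is 2 — no degree-1 curve has this shape.
Next, from the axis intercepts and sections: it misses every integer gridline on the y-axis; it crosses the x-axis at the gridline x = -2.
Finally, assembling these constraints gives the stated polynomial.

x*y + 3*y^2 + x - 3*y + 2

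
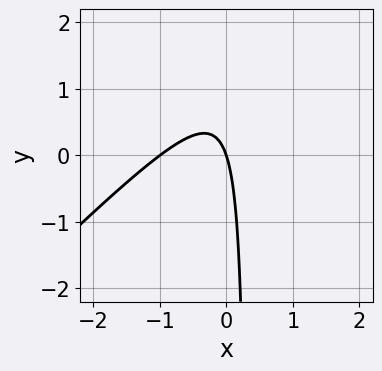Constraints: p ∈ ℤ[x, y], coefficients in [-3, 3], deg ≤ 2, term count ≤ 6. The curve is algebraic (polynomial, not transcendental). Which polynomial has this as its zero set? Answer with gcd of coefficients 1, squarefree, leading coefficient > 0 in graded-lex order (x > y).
3*x^2 - 3*x*y + 3*x + y

First, the degree is 2 — the shape is more complex than any degree-1 curve.
Then, checking where it meets the axes: it meets the y-axis at y = 0 (among the integer gridlines); the x-axis gridline crossings are at x ∈ {-1, 0}.
Finally, the integer polynomial consistent with all of this is the stated p.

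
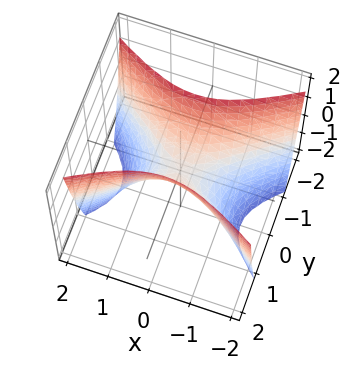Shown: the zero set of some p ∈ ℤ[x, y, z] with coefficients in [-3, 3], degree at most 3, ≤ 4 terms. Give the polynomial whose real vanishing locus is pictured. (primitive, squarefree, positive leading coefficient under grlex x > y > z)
(a) Degree: a hyperbolic paraboloid; a quadric, so deg p = 2.
(b) Symmetries: mirror symmetry y ↦ −y ⇒ only even powers of y; it's symmetric under x → −x, forcing even powers of x.
(c) From the visible intercepts: it crosses the y-axis at the gridline y = 0; it meets the z-axis at z = 0 (among the integer gridlines); one x-axis crossing is at x = 0.
(d) Together with the visible shape, these determine p as stated.

x^2 - 2*y^2 + z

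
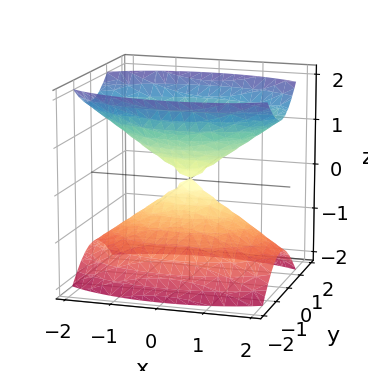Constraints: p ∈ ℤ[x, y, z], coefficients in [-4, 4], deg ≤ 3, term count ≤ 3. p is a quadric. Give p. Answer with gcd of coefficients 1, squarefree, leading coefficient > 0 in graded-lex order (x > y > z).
x^2 + 3*y^2 - 2*z^2

The picture has 2 separate pieces. They look like related sheets of one shape, so recover p as a whole.
The degree is 2 — two nappes meeting at a single point; a quadric.
Symmetries: it's symmetric under y → −y, forcing even powers of y; mirror symmetry z ↦ −z ⇒ only even powers of z; it's symmetric under x → −x, forcing even powers of x.
From the axis intercepts and sections: it crosses the y-axis at the gridline y = 0; it meets the z-axis at z = 0 (among the integer gridlines); it meets the x-axis at x = 0 (among the integer gridlines).
These observations pin down the coefficients.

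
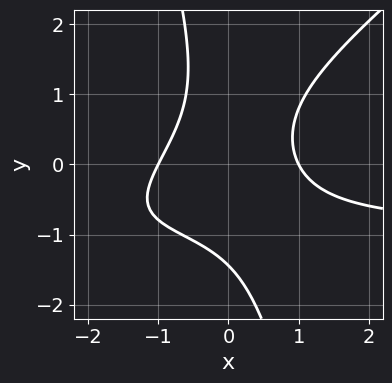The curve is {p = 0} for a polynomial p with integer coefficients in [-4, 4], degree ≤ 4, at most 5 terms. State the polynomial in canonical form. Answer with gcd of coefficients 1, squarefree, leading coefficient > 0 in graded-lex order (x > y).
3*x^2*y - 3*x*y^2 - y^3 + 3*x^2 - 3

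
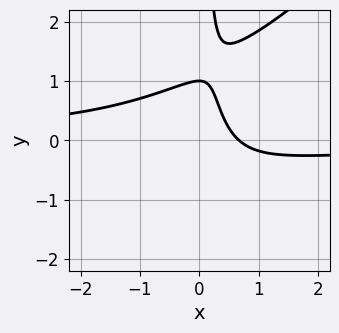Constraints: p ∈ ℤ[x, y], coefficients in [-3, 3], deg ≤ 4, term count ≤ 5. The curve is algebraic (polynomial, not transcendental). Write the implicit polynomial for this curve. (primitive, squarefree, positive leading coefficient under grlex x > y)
3*x^2*y - 3*x*y^2 + 3*x + 2*y - 2

(a) Degree: the shape is more complex than any degree-2 curve, so deg p = 3.
(b) Against the integer gridlines: it crosses the y-axis at the gridline y = 1.
(c) Putting this together gives p.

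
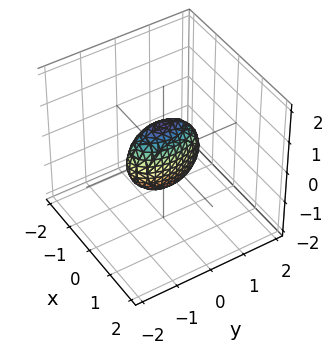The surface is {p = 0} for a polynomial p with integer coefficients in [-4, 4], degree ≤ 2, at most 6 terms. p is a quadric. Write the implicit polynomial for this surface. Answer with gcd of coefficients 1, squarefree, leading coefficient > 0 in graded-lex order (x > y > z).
3*x^2 + y^2 + z^2 - 1

(a) The degree is 2 — a closed, bounded, convex surface; a quadric.
(b) Symmetries: mirror symmetry z ↦ −z ⇒ only even powers of z; the x ↦ −x reflection is a symmetry, so x appears only in even powers; it's symmetric under y → −y, forcing even powers of y.
(c) Reading off the gridlines: among the integer gridlines, it crosses the y-axis at y ∈ {-1, 1}; the z-axis gridline crossings are at z ∈ {-1, 1}.
(d) Solving for integer coefficients yields p as stated.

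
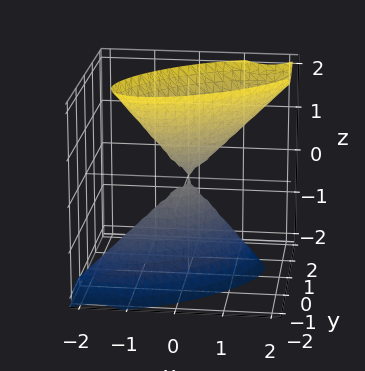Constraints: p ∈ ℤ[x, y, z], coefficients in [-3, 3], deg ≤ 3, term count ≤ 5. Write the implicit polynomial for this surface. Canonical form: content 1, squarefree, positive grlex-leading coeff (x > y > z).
2*x^2 - 3*x*y + 3*y^2 - y*z - z^2

First, deg p = 2. The shape is more complex than any degree-1 surface.
Then, checking where it meets the axes: it meets the y-axis at y = 0 (among the integer gridlines); it meets the x-axis at x = 0 (among the integer gridlines); it meets the z-axis at z = 0 (among the integer gridlines).
Finally, together with the visible shape, these determine p as stated.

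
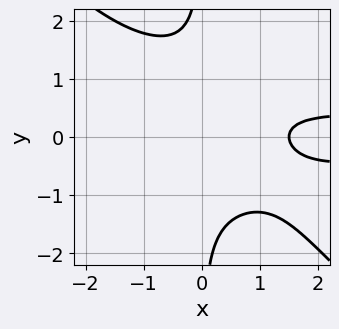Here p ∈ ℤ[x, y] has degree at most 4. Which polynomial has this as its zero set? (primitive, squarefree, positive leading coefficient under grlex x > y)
First, degree: a generic line meets the curve in up to 4 points, so deg p = 4.
Next, from the visible intercepts: the curve avoids every integer y-axis point in the box.
Finally, the integer polynomial consistent with all of this is the stated p.

2*x^2*y^2 + 2*x*y^3 - 2*x + 3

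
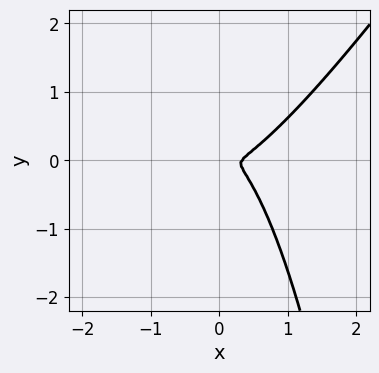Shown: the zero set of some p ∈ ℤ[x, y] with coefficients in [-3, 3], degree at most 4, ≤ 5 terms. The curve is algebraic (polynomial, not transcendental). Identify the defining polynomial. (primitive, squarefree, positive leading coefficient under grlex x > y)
3*x^3 - 2*x^2*y - x^2 - 2*y^2

1. deg p = 3. No degree-2 curve has this shape.
2. The integer polynomial consistent with all of this is the stated p.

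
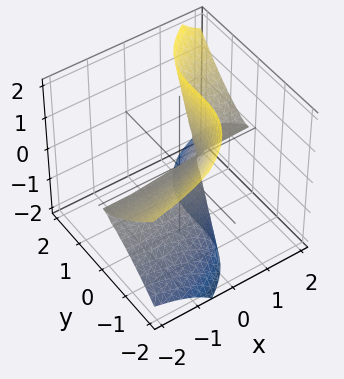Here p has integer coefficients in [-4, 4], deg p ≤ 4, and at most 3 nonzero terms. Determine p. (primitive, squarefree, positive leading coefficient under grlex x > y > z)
2*x*z^2 - y^3 - z^2

(a) The degree is 3 — a generic line meets the surface in up to 3 points.
(b) Reading off the gridlines: the visible x-axis segment lies entirely on the surface; it meets the y-axis at y = 0 (among the integer gridlines); one z-axis crossing is at z = 0.
(c) Solving for integer coefficients yields p as stated.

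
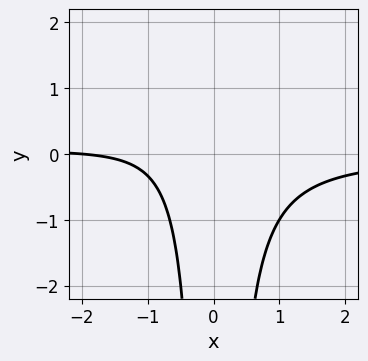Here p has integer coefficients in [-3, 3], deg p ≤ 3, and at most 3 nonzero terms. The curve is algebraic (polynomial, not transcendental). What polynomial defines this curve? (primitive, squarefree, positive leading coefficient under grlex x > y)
3*x^2*y + x + 2

deg p = 3.
From the visible intercepts: it misses every integer gridline on the y-axis; it crosses the x-axis at the gridline x = -2.
Together with the visible shape, these determine p as stated.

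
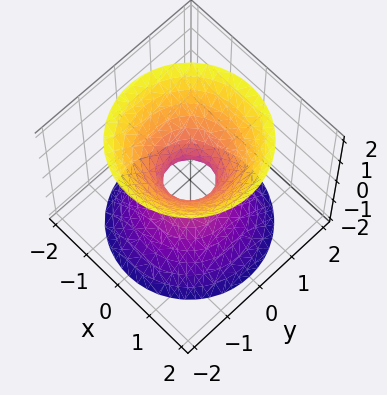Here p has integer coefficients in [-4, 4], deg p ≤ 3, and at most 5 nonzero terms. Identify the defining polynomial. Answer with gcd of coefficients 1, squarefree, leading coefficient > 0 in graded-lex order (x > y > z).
First, degree: an hourglass — one-sheet hyperboloid; a quadric, so deg p = 2.
Then, symmetries: it's symmetric under z → −z, forcing even powers of z; every cross-section ⟂ z is a circle, so x, y appear only via x² + y².
Then, reading off the gridlines: the surface avoids every integer z-axis point in the box; a circular section at z = -2 has radius between 1 and 2.
Finally, matching integer coefficients to the picture gives p.

3*x^2 + 3*y^2 - 2*z^2 - 1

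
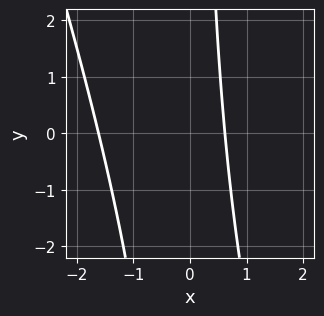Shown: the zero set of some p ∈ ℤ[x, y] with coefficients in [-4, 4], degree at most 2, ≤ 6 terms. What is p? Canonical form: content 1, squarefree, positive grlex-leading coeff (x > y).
3*x^2 + x*y + 3*x - 3

(a) Degree: the shape is more complex than any degree-1 curve, so deg p = 2.
(b) From the axis intercepts and sections: it misses every integer gridline on the y-axis.
(c) Matching integer coefficients to the picture gives p.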